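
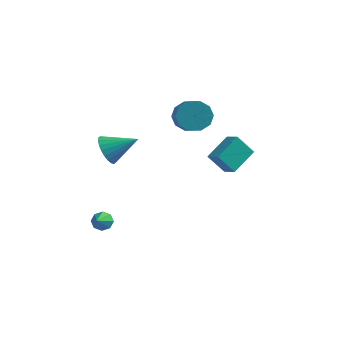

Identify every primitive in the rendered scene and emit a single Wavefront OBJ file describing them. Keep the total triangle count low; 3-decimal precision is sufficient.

v -1.337 -1.899 0.54
v -0.907 -1.93 -0.193
v -0.003 -1.381 1.3
v -1.024 -1.62 -0.199
v -1.188 -1.352 -0.094
v -1.375 -1.167 0.109
v -1.556 -1.094 0.376
v -1.704 -1.143 0.669
v -1.796 -1.307 0.942
v -1.818 -1.561 1.154
v -1.767 -1.867 1.273
v -1.65 -2.177 1.279
v -1.486 -2.445 1.174
v -1.299 -2.63 0.971
v -1.118 -2.703 0.703
v -0.97 -2.654 0.411
v -0.878 -2.49 0.138
v -0.856 -2.236 -0.074
v -1.295 -2.683 -3.86
v -0.772 -2.555 -3.819
v -1.105 -3.717 -3.08
v -1.002 -2.376 -3.526
v -1.404 -2.377 -3.429
v -1.742 -2.557 -3.584
v -1.819 -2.81 -3.901
v -1.589 -2.989 -4.195
v -1.187 -2.989 -4.292
v -0.849 -2.809 -4.137
v 0.623 3.49 0.149
v 1.418 3.931 0.11
v 2.092 2.79 0.952
v 1.297 2.35 0.991
v 1.144 4.108 0.568
v 1.818 2.967 1.41
v 0.671 4.048 0.866
v 1.345 2.907 1.708
v 0.18 3.776 0.89
v 0.853 2.635 1.733
v -0.142 3.395 0.631
v 0.531 2.254 1.474
v -0.172 3.05 0.188
v 0.502 1.909 1.03
v 0.102 2.873 -0.27
v 0.776 1.732 0.572
v 0.575 2.933 -0.568
v 1.249 1.792 0.274
v 1.067 3.205 -0.593
v 1.74 2.064 0.25
v 1.389 3.586 -0.334
v 2.062 2.445 0.509
v 2.376 1.271 -0.937
v 3.042 0.849 -0.525
v 2.834 2.641 -0.274
v 3.5 2.219 0.138
v 3.14 1.501 -1.938
v 3.806 1.079 -1.526
v 3.598 2.871 -1.275
v 4.264 2.449 -0.863
f 2 1 4
f 2 4 3
f 4 1 5
f 4 5 3
f 5 1 6
f 5 6 3
f 6 1 7
f 6 7 3
f 7 1 8
f 7 8 3
f 8 1 9
f 8 9 3
f 9 1 10
f 9 10 3
f 10 1 11
f 10 11 3
f 11 1 12
f 11 12 3
f 12 1 13
f 12 13 3
f 13 1 14
f 13 14 3
f 14 1 15
f 14 15 3
f 15 1 16
f 15 16 3
f 16 1 17
f 16 17 3
f 17 1 18
f 17 18 3
f 18 1 2
f 18 2 3
f 20 19 22
f 20 22 21
f 22 19 23
f 22 23 21
f 23 19 24
f 23 24 21
f 24 19 25
f 24 25 21
f 25 19 26
f 25 26 21
f 26 19 27
f 26 27 21
f 27 19 28
f 27 28 21
f 28 19 20
f 28 20 21
f 30 29 33
f 30 33 31
f 31 33 34
f 31 34 32
f 33 29 35
f 33 35 34
f 34 35 36
f 34 36 32
f 35 29 37
f 35 37 36
f 36 37 38
f 36 38 32
f 37 29 39
f 37 39 38
f 38 39 40
f 38 40 32
f 39 29 41
f 39 41 40
f 40 41 42
f 40 42 32
f 41 29 43
f 41 43 42
f 42 43 44
f 42 44 32
f 43 29 45
f 43 45 44
f 44 45 46
f 44 46 32
f 45 29 47
f 45 47 46
f 46 47 48
f 46 48 32
f 47 29 49
f 47 49 48
f 48 49 50
f 48 50 32
f 49 29 30
f 49 30 50
f 50 30 31
f 50 31 32
f 52 54 51
f 55 52 51
f 51 54 53
f 53 55 51
f 52 58 54
f 56 52 55
f 56 58 52
f 54 58 53
f 57 55 53
f 53 58 57
f 57 56 55
f 58 56 57



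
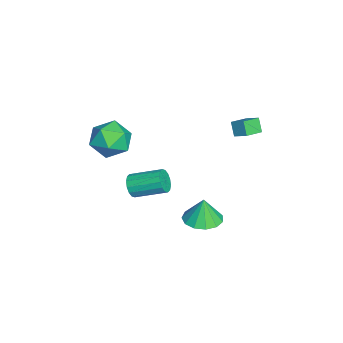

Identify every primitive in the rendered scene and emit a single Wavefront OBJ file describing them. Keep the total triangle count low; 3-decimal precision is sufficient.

v 0.006 -2.78 4.696
v 0.762 -3.489 4.116
v -1.462 -3.551 3.724
v -0.706 -4.26 3.144
v -0.906 -4.426 4.303
v 0.002 -3.95 4.904
v -0.702 -3.09 2.936
v 0.206 -2.614 3.537
v 0.325 -3.681 3.028
v 0.199 -4.506 3.873
v -0.899 -2.534 3.967
v -1.025 -3.359 4.812
v 1.795 1.139 -0.084
v 2.52 1.857 -0.079
v 1.745 1.181 1.304
v 2.017 2.135 -0.106
v 1.444 2.096 -0.126
v 0.983 1.753 -0.132
v 0.779 1.216 -0.124
v 0.898 0.654 -0.103
v 1.302 0.246 -0.076
v 1.863 0.122 -0.051
v 2.402 0.321 -0.038
v 2.749 0.779 -0.039
v 2.793 1.352 -0.054
v -2.246 -2.682 -1.252
v -1.829 -2.511 -1.814
v -1.637 -0.806 -1.149
v -2.054 -0.978 -0.588
v -2.176 -2.429 -1.923
v -1.984 -0.724 -1.258
v -2.542 -2.415 -1.852
v -2.35 -0.71 -1.187
v -2.828 -2.473 -1.621
v -2.636 -0.768 -0.956
v -2.959 -2.587 -1.291
v -2.767 -0.882 -0.626
v -2.898 -2.727 -0.95
v -2.706 -1.022 -0.286
v -2.663 -2.854 -0.691
v -2.471 -1.149 -0.026
v -2.316 -2.936 -0.582
v -2.124 -1.231 0.083
v -1.95 -2.95 -0.653
v -1.758 -1.245 0.012
v -1.664 -2.892 -0.884
v -1.472 -1.187 -0.219
v -1.533 -2.778 -1.214
v -1.341 -1.073 -0.549
v -1.594 -2.638 -1.554
v -1.402 -0.933 -0.89
v -3.847 2.241 2.786
v -3.402 2.878 3.219
v -4.637 2.993 2.491
v -4.192 3.63 2.924
v -3.388 2.43 2.036
v -2.943 3.067 2.469
v -4.178 3.182 1.741
v -3.733 3.819 2.174
f 1 12 6
f 1 6 2
f 1 2 8
f 1 8 11
f 1 11 12
f 2 6 10
f 6 12 5
f 12 11 3
f 11 8 7
f 8 2 9
f 4 10 5
f 4 5 3
f 4 3 7
f 4 7 9
f 4 9 10
f 5 10 6
f 3 5 12
f 7 3 11
f 9 7 8
f 10 9 2
f 14 13 16
f 14 16 15
f 16 13 17
f 16 17 15
f 17 13 18
f 17 18 15
f 18 13 19
f 18 19 15
f 19 13 20
f 19 20 15
f 20 13 21
f 20 21 15
f 21 13 22
f 21 22 15
f 22 13 23
f 22 23 15
f 23 13 24
f 23 24 15
f 24 13 25
f 24 25 15
f 25 13 14
f 25 14 15
f 27 26 30
f 27 30 28
f 28 30 31
f 28 31 29
f 30 26 32
f 30 32 31
f 31 32 33
f 31 33 29
f 32 26 34
f 32 34 33
f 33 34 35
f 33 35 29
f 34 26 36
f 34 36 35
f 35 36 37
f 35 37 29
f 36 26 38
f 36 38 37
f 37 38 39
f 37 39 29
f 38 26 40
f 38 40 39
f 39 40 41
f 39 41 29
f 40 26 42
f 40 42 41
f 41 42 43
f 41 43 29
f 42 26 44
f 42 44 43
f 43 44 45
f 43 45 29
f 44 26 46
f 44 46 45
f 45 46 47
f 45 47 29
f 46 26 48
f 46 48 47
f 47 48 49
f 47 49 29
f 48 26 50
f 48 50 49
f 49 50 51
f 49 51 29
f 50 26 27
f 50 27 51
f 51 27 28
f 51 28 29
f 53 55 52
f 56 53 52
f 52 55 54
f 54 56 52
f 53 59 55
f 57 53 56
f 57 59 53
f 55 59 54
f 58 56 54
f 54 59 58
f 58 57 56
f 59 57 58



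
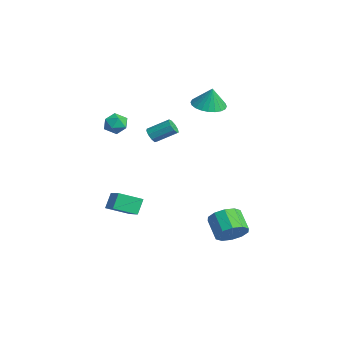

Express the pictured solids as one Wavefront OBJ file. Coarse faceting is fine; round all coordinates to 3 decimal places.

v -4.022 3.089 2.797
v -3.303 3.837 2.579
v -3.738 3.211 4.143
v -3.645 4.066 2.63
v -4.043 4.145 2.706
v -4.438 4.064 2.797
v -4.77 3.834 2.888
v -4.988 3.491 2.964
v -5.059 3.087 3.016
v -4.972 2.683 3.034
v -4.74 2.341 3.016
v -4.398 2.113 2.965
v -4 2.033 2.888
v -3.605 2.115 2.798
v -3.273 2.344 2.707
v -3.055 2.687 2.63
v -2.984 3.092 2.579
v -3.072 3.495 2.561
v -1.362 -3.215 3.534
v -0.694 -2.977 3.853
v -0.806 -4.283 3.167
v -0.138 -4.045 3.486
v -0.742 -4.232 3.941
v -1.085 -3.571 4.167
v -0.415 -3.689 2.853
v -0.758 -3.028 3.079
v -0.108 -3.27 3.432
v -0.31 -3.605 4.105
v -1.19 -3.655 2.915
v -1.392 -3.99 3.588
v 1.083 -2.201 3.128
v 1.584 -2.365 3.068
v 2.037 -1.244 3.793
v 1.537 -1.079 3.852
v 1.491 -2.149 2.792
v 1.944 -1.028 3.517
v 1.207 -1.957 2.673
v 1.66 -0.836 3.398
v 0.865 -1.879 2.767
v 1.319 -0.758 3.492
v 0.626 -1.952 3.029
v 1.079 -0.831 3.754
v 0.6 -2.141 3.337
v 1.054 -1.02 4.062
v 0.801 -2.358 3.547
v 1.254 -1.237 4.272
v 1.133 -2.501 3.561
v 1.587 -1.38 4.286
v 1.443 -2.504 3.372
v 1.896 -1.383 4.097
v -0.921 -2.48 -2.62
v -1.203 -3.81 -2.06
v 0.603 -2.517 -1.939
v 0.321 -3.847 -1.379
v -0.521 -2.953 -3.541
v -0.803 -4.283 -2.981
v 1.003 -2.99 -2.86
v 0.721 -4.32 -2.3
v 2.87 1.871 -4.342
v 3.447 1.667 -3.563
v 2.247 1.646 -2.68
v 1.67 1.849 -3.458
v 3.401 2.275 -3.611
v 2.201 2.254 -2.727
v 3.152 2.729 -3.938
v 1.952 2.708 -3.054
v 2.796 2.855 -4.419
v 1.596 2.834 -3.535
v 2.468 2.605 -4.87
v 1.268 2.583 -3.987
v 2.293 2.074 -5.12
v 1.093 2.053 -4.237
v 2.339 1.466 -5.073
v 1.139 1.445 -4.189
v 2.588 1.012 -4.746
v 1.388 0.991 -3.862
v 2.944 0.886 -4.265
v 1.744 0.865 -3.381
v 3.272 1.137 -3.813
v 2.072 1.115 -2.93
f 2 1 4
f 2 4 3
f 4 1 5
f 4 5 3
f 5 1 6
f 5 6 3
f 6 1 7
f 6 7 3
f 7 1 8
f 7 8 3
f 8 1 9
f 8 9 3
f 9 1 10
f 9 10 3
f 10 1 11
f 10 11 3
f 11 1 12
f 11 12 3
f 12 1 13
f 12 13 3
f 13 1 14
f 13 14 3
f 14 1 15
f 14 15 3
f 15 1 16
f 15 16 3
f 16 1 17
f 16 17 3
f 17 1 18
f 17 18 3
f 18 1 2
f 18 2 3
f 19 30 24
f 19 24 20
f 19 20 26
f 19 26 29
f 19 29 30
f 20 24 28
f 24 30 23
f 30 29 21
f 29 26 25
f 26 20 27
f 22 28 23
f 22 23 21
f 22 21 25
f 22 25 27
f 22 27 28
f 23 28 24
f 21 23 30
f 25 21 29
f 27 25 26
f 28 27 20
f 32 31 35
f 32 35 33
f 33 35 36
f 33 36 34
f 35 31 37
f 35 37 36
f 36 37 38
f 36 38 34
f 37 31 39
f 37 39 38
f 38 39 40
f 38 40 34
f 39 31 41
f 39 41 40
f 40 41 42
f 40 42 34
f 41 31 43
f 41 43 42
f 42 43 44
f 42 44 34
f 43 31 45
f 43 45 44
f 44 45 46
f 44 46 34
f 45 31 47
f 45 47 46
f 46 47 48
f 46 48 34
f 47 31 49
f 47 49 48
f 48 49 50
f 48 50 34
f 49 31 32
f 49 32 50
f 50 32 33
f 50 33 34
f 52 54 51
f 55 52 51
f 51 54 53
f 53 55 51
f 52 58 54
f 56 52 55
f 56 58 52
f 54 58 53
f 57 55 53
f 53 58 57
f 57 56 55
f 58 56 57
f 60 59 63
f 60 63 61
f 61 63 64
f 61 64 62
f 63 59 65
f 63 65 64
f 64 65 66
f 64 66 62
f 65 59 67
f 65 67 66
f 66 67 68
f 66 68 62
f 67 59 69
f 67 69 68
f 68 69 70
f 68 70 62
f 69 59 71
f 69 71 70
f 70 71 72
f 70 72 62
f 71 59 73
f 71 73 72
f 72 73 74
f 72 74 62
f 73 59 75
f 73 75 74
f 74 75 76
f 74 76 62
f 75 59 77
f 75 77 76
f 76 77 78
f 76 78 62
f 77 59 79
f 77 79 78
f 78 79 80
f 78 80 62
f 79 59 60
f 79 60 80
f 80 60 61
f 80 61 62



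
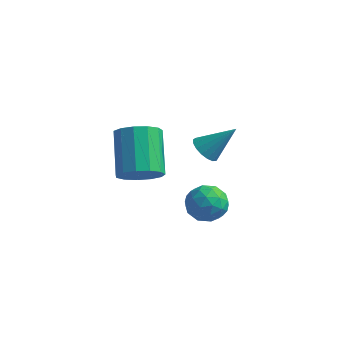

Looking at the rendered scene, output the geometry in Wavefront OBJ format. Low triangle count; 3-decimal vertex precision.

v -1.45 -0.142 0.292
v -0.592 -0.417 0.452
v -1.568 -1.143 -0.792
v -0.71 -1.418 -0.632
v -1.367 -1.587 -0.018
v -1.294 -0.969 0.652
v -0.866 -0.591 -0.992
v -0.793 0.027 -0.322
v -0.231 -0.695 -0.341
v -0.541 -1.31 0.26
v -1.619 -0.25 -0.6
v -1.929 -0.865 0.001
v -1.011 -0.192 0.467
v -1.149 -1.368 -0.807
v -1.535 -1.468 -0.446
v -1.031 -1.629 -0.352
v -1.423 -0.516 0.585
v -0.919 -0.678 0.679
v -1.374 -1.365 0.402
v -1.241 -0.882 -1.019
v -0.737 -1.044 -0.925
v -1.129 0.069 0.012
v -0.625 -0.092 0.106
v -0.786 -0.195 -0.742
v -0.294 -0.516 0.095
v -0.364 -1.105 -0.542
v -0.455 -0.619 -0.754
v -0.413 -0.255 -0.36
v -0.476 -0.878 0.449
v -0.546 -1.466 -0.189
v -0.932 -1.566 0.172
v -0.889 -1.202 0.566
v -0.264 -1.041 -0.018
v -1.614 -0.094 -0.151
v -1.684 -0.682 -0.789
v -1.271 -0.358 -0.906
v -1.228 0.006 -0.512
v -1.796 -0.455 0.202
v -1.866 -1.044 -0.435
v -1.747 -1.305 0.02
v -1.705 -0.941 0.414
v -1.896 -0.519 -0.322
v -2.125 -3.945 3.123
v -1.346 -3.457 3.159
v -2.216 -2.166 4.493
v -2.995 -2.655 4.457
v -1.629 -3.253 2.776
v -2.5 -1.962 4.11
v -2.069 -3.268 2.503
v -2.94 -1.977 3.837
v -2.528 -3.498 2.427
v -3.398 -2.208 3.761
v -2.858 -3.871 2.572
v -3.728 -2.58 3.906
v -2.955 -4.267 2.892
v -3.826 -2.976 4.226
v -2.789 -4.561 3.286
v -3.66 -3.27 4.619
v -2.412 -4.66 3.627
v -3.282 -3.369 4.961
v -1.943 -4.531 3.809
v -2.814 -3.241 5.142
v -1.533 -4.217 3.773
v -2.403 -2.926 5.106
v -1.31 -3.817 3.531
v -2.181 -2.526 4.864
v -2.175 1.04 1.42
v -1.773 0.481 1.379
v -1.165 1.68 2.6
v -1.644 0.687 1.156
v -1.636 0.975 0.994
v -1.752 1.277 0.929
v -1.964 1.525 0.977
v -2.225 1.662 1.126
v -2.475 1.657 1.342
v -2.655 1.51 1.576
v -2.726 1.256 1.775
v -2.671 0.952 1.892
v -2.501 0.668 1.901
v -2.258 0.47 1.799
v -1.995 0.402 1.611
f 1 38 17
f 38 12 41
f 17 41 6
f 38 41 17
f 1 17 13
f 17 6 18
f 13 18 2
f 17 18 13
f 1 13 22
f 13 2 23
f 22 23 8
f 13 23 22
f 1 22 34
f 22 8 37
f 34 37 11
f 22 37 34
f 1 34 38
f 34 11 42
f 38 42 12
f 34 42 38
f 2 18 29
f 18 6 32
f 29 32 10
f 18 32 29
f 6 41 19
f 41 12 40
f 19 40 5
f 41 40 19
f 12 42 39
f 42 11 35
f 39 35 3
f 42 35 39
f 11 37 36
f 37 8 24
f 36 24 7
f 37 24 36
f 8 23 28
f 23 2 25
f 28 25 9
f 23 25 28
f 4 30 16
f 30 10 31
f 16 31 5
f 30 31 16
f 4 16 14
f 16 5 15
f 14 15 3
f 16 15 14
f 4 14 21
f 14 3 20
f 21 20 7
f 14 20 21
f 4 21 26
f 21 7 27
f 26 27 9
f 21 27 26
f 4 26 30
f 26 9 33
f 30 33 10
f 26 33 30
f 5 31 19
f 31 10 32
f 19 32 6
f 31 32 19
f 3 15 39
f 15 5 40
f 39 40 12
f 15 40 39
f 7 20 36
f 20 3 35
f 36 35 11
f 20 35 36
f 9 27 28
f 27 7 24
f 28 24 8
f 27 24 28
f 10 33 29
f 33 9 25
f 29 25 2
f 33 25 29
f 44 43 47
f 44 47 45
f 45 47 48
f 45 48 46
f 47 43 49
f 47 49 48
f 48 49 50
f 48 50 46
f 49 43 51
f 49 51 50
f 50 51 52
f 50 52 46
f 51 43 53
f 51 53 52
f 52 53 54
f 52 54 46
f 53 43 55
f 53 55 54
f 54 55 56
f 54 56 46
f 55 43 57
f 55 57 56
f 56 57 58
f 56 58 46
f 57 43 59
f 57 59 58
f 58 59 60
f 58 60 46
f 59 43 61
f 59 61 60
f 60 61 62
f 60 62 46
f 61 43 63
f 61 63 62
f 62 63 64
f 62 64 46
f 63 43 65
f 63 65 64
f 64 65 66
f 64 66 46
f 65 43 44
f 65 44 66
f 66 44 45
f 66 45 46
f 68 67 70
f 68 70 69
f 70 67 71
f 70 71 69
f 71 67 72
f 71 72 69
f 72 67 73
f 72 73 69
f 73 67 74
f 73 74 69
f 74 67 75
f 74 75 69
f 75 67 76
f 75 76 69
f 76 67 77
f 76 77 69
f 77 67 78
f 77 78 69
f 78 67 79
f 78 79 69
f 79 67 80
f 79 80 69
f 80 67 81
f 80 81 69
f 81 67 68
f 81 68 69



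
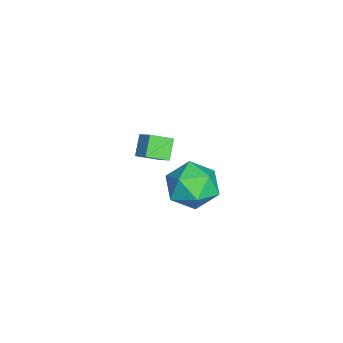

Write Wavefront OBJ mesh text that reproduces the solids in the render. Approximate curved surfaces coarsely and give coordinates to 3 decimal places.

v 2.321 2.157 -1.216
v 3.347 2.046 -0.606
v 2.853 0.694 -2.374
v 3.879 0.583 -1.764
v 2.839 0.288 -1.246
v 2.51 1.192 -0.531
v 3.69 1.548 -2.449
v 3.361 2.452 -1.734
v 4.193 1.67 -1.368
v 3.667 0.891 -0.625
v 2.533 1.849 -2.355
v 2.007 1.07 -1.612
v -1.813 -0.52 -4.578
v -1.467 -1.483 -4.1
v -2.597 -0.422 -3.812
v -2.25 -1.385 -3.334
v -1.17 0.005 -3.986
v -0.823 -0.958 -3.508
v -1.953 0.103 -3.22
v -1.607 -0.86 -2.742
f 1 12 6
f 1 6 2
f 1 2 8
f 1 8 11
f 1 11 12
f 2 6 10
f 6 12 5
f 12 11 3
f 11 8 7
f 8 2 9
f 4 10 5
f 4 5 3
f 4 3 7
f 4 7 9
f 4 9 10
f 5 10 6
f 3 5 12
f 7 3 11
f 9 7 8
f 10 9 2
f 14 16 13
f 17 14 13
f 13 16 15
f 15 17 13
f 14 20 16
f 18 14 17
f 18 20 14
f 16 20 15
f 19 17 15
f 15 20 19
f 19 18 17
f 20 18 19



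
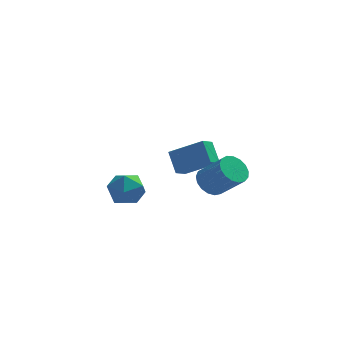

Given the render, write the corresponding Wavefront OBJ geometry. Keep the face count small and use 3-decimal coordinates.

v -0.177 1.177 -1.147
v -0.479 1.959 -0.316
v 0.236 1.771 -1.555
v -0.066 2.552 -0.725
v 1.266 0.788 -0.255
v 0.964 1.569 0.575
v 1.679 1.381 -0.664
v 1.377 2.163 0.167
v -2.656 -1.138 0.109
v -2.14 -0.945 -0.609
v -2.32 -2.555 -0.031
v -1.804 -2.362 -0.749
v -1.549 -2.095 0.077
v -1.757 -1.219 0.163
v -2.703 -2.281 -0.803
v -2.911 -1.405 -0.717
v -2.169 -1.651 -1.172
v -1.456 -1.536 -0.628
v -3.004 -1.964 -0.012
v -2.291 -1.849 0.532
v 1.115 -3.025 0.85
v 1.583 -2.487 0.75
v 2.493 -3.077 1.829
v 2.025 -3.615 1.93
v 1.371 -2.368 0.994
v 2.281 -2.957 2.073
v 1.1 -2.399 1.205
v 2.01 -2.989 2.284
v 0.833 -2.573 1.335
v 1.743 -3.163 2.414
v 0.63 -2.851 1.354
v 1.541 -3.441 2.433
v 0.539 -3.169 1.257
v 1.449 -3.759 2.337
v 0.579 -3.454 1.068
v 1.489 -4.044 2.147
v 0.742 -3.641 0.828
v 1.652 -4.231 1.907
v 0.991 -3.686 0.594
v 1.901 -4.276 1.673
v 1.268 -3.58 0.418
v 2.178 -4.17 1.497
v 1.51 -3.347 0.342
v 2.42 -3.937 1.421
v 1.661 -3.04 0.382
v 2.571 -3.63 1.461
v 1.688 -2.73 0.529
v 2.598 -3.32 1.608
f 2 4 1
f 5 2 1
f 1 4 3
f 3 5 1
f 2 8 4
f 6 2 5
f 6 8 2
f 4 8 3
f 7 5 3
f 3 8 7
f 7 6 5
f 8 6 7
f 9 20 14
f 9 14 10
f 9 10 16
f 9 16 19
f 9 19 20
f 10 14 18
f 14 20 13
f 20 19 11
f 19 16 15
f 16 10 17
f 12 18 13
f 12 13 11
f 12 11 15
f 12 15 17
f 12 17 18
f 13 18 14
f 11 13 20
f 15 11 19
f 17 15 16
f 18 17 10
f 22 21 25
f 22 25 23
f 23 25 26
f 23 26 24
f 25 21 27
f 25 27 26
f 26 27 28
f 26 28 24
f 27 21 29
f 27 29 28
f 28 29 30
f 28 30 24
f 29 21 31
f 29 31 30
f 30 31 32
f 30 32 24
f 31 21 33
f 31 33 32
f 32 33 34
f 32 34 24
f 33 21 35
f 33 35 34
f 34 35 36
f 34 36 24
f 35 21 37
f 35 37 36
f 36 37 38
f 36 38 24
f 37 21 39
f 37 39 38
f 38 39 40
f 38 40 24
f 39 21 41
f 39 41 40
f 40 41 42
f 40 42 24
f 41 21 43
f 41 43 42
f 42 43 44
f 42 44 24
f 43 21 45
f 43 45 44
f 44 45 46
f 44 46 24
f 45 21 47
f 45 47 46
f 46 47 48
f 46 48 24
f 47 21 22
f 47 22 48
f 48 22 23
f 48 23 24



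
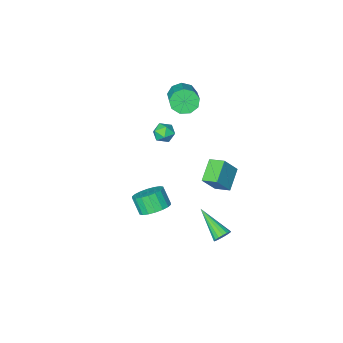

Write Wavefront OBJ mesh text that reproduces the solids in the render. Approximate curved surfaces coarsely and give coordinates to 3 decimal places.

v -2.263 -4.431 3.031
v -1.885 -4.954 3.615
v -1.139 -3.431 4.493
v -1.517 -2.909 3.909
v -1.519 -4.866 3.153
v -0.774 -3.343 4.032
v -1.502 -4.575 2.634
v -0.756 -3.052 3.513
v -1.841 -4.217 2.301
v -1.095 -2.694 3.18
v -2.377 -3.959 2.309
v -1.631 -2.436 3.188
v -2.86 -3.922 2.655
v -2.114 -2.399 3.533
v -3.063 -4.124 3.176
v -2.318 -2.601 4.055
v -2.893 -4.469 3.63
v -2.147 -2.946 4.509
v -2.427 -4.797 3.803
v -1.681 -3.274 4.682
v -0 -1.34 2.935
v 0.376 -1.373 2.34
v 0.424 -2.347 3.26
v 0.8 -2.38 2.665
v 0.964 -1.905 3.159
v 0.702 -1.283 2.958
v 0.098 -2.437 2.642
v -0.164 -1.815 2.441
v 0.436 -2.051 2.159
v 0.971 -1.723 2.478
v -0.171 -1.997 3.122
v 0.364 -1.669 3.441
v -2.294 -0.779 -2.68
v -3.3 -1.637 -1.891
v -2.776 0.076 -2.365
v -3.782 -0.783 -1.577
v -1.378 -0.717 -1.443
v -2.384 -1.576 -0.655
v -1.86 0.137 -1.129
v -2.866 -0.721 -0.34
v 0.119 4 -1.809
v 0.354 3.769 -2.261
v 0.421 2.2 -0.731
v 0.56 3.881 -2.132
v 0.665 4.02 -1.929
v 0.645 4.155 -1.698
v 0.505 4.254 -1.492
v 0.276 4.295 -1.359
v 0.01 4.269 -1.329
v -0.23 4.181 -1.409
v -0.39 4.051 -1.58
v -0.434 3.91 -1.804
v -0.351 3.79 -2.029
v -0.161 3.717 -2.203
v 0.094 3.71 -2.287
v 3.846 3.244 1.859
v 4.712 3.478 1.942
v 4.799 2.83 2.864
v 3.934 2.596 2.781
v 4.523 3.758 2.157
v 4.61 3.11 3.078
v 4.2 3.936 2.313
v 4.287 3.289 3.234
v 3.807 3.978 2.379
v 3.894 3.33 3.3
v 3.422 3.874 2.342
v 3.509 3.226 3.264
v 3.121 3.645 2.21
v 3.208 2.997 3.131
v 2.964 3.337 2.008
v 3.051 2.689 2.929
v 2.981 3.01 1.776
v 3.068 2.362 2.698
v 3.17 2.73 1.562
v 3.257 2.082 2.483
v 3.493 2.551 1.406
v 3.58 1.904 2.327
v 3.886 2.51 1.34
v 3.973 1.862 2.261
v 4.271 2.614 1.376
v 4.358 1.966 2.298
v 4.572 2.843 1.509
v 4.659 2.195 2.43
v 4.729 3.151 1.711
v 4.816 2.503 2.632
f 2 1 5
f 2 5 3
f 3 5 6
f 3 6 4
f 5 1 7
f 5 7 6
f 6 7 8
f 6 8 4
f 7 1 9
f 7 9 8
f 8 9 10
f 8 10 4
f 9 1 11
f 9 11 10
f 10 11 12
f 10 12 4
f 11 1 13
f 11 13 12
f 12 13 14
f 12 14 4
f 13 1 15
f 13 15 14
f 14 15 16
f 14 16 4
f 15 1 17
f 15 17 16
f 16 17 18
f 16 18 4
f 17 1 19
f 17 19 18
f 18 19 20
f 18 20 4
f 19 1 2
f 19 2 20
f 20 2 3
f 20 3 4
f 21 32 26
f 21 26 22
f 21 22 28
f 21 28 31
f 21 31 32
f 22 26 30
f 26 32 25
f 32 31 23
f 31 28 27
f 28 22 29
f 24 30 25
f 24 25 23
f 24 23 27
f 24 27 29
f 24 29 30
f 25 30 26
f 23 25 32
f 27 23 31
f 29 27 28
f 30 29 22
f 34 36 33
f 37 34 33
f 33 36 35
f 35 37 33
f 34 40 36
f 38 34 37
f 38 40 34
f 36 40 35
f 39 37 35
f 35 40 39
f 39 38 37
f 40 38 39
f 42 41 44
f 42 44 43
f 44 41 45
f 44 45 43
f 45 41 46
f 45 46 43
f 46 41 47
f 46 47 43
f 47 41 48
f 47 48 43
f 48 41 49
f 48 49 43
f 49 41 50
f 49 50 43
f 50 41 51
f 50 51 43
f 51 41 52
f 51 52 43
f 52 41 53
f 52 53 43
f 53 41 54
f 53 54 43
f 54 41 55
f 54 55 43
f 55 41 42
f 55 42 43
f 57 56 60
f 57 60 58
f 58 60 61
f 58 61 59
f 60 56 62
f 60 62 61
f 61 62 63
f 61 63 59
f 62 56 64
f 62 64 63
f 63 64 65
f 63 65 59
f 64 56 66
f 64 66 65
f 65 66 67
f 65 67 59
f 66 56 68
f 66 68 67
f 67 68 69
f 67 69 59
f 68 56 70
f 68 70 69
f 69 70 71
f 69 71 59
f 70 56 72
f 70 72 71
f 71 72 73
f 71 73 59
f 72 56 74
f 72 74 73
f 73 74 75
f 73 75 59
f 74 56 76
f 74 76 75
f 75 76 77
f 75 77 59
f 76 56 78
f 76 78 77
f 77 78 79
f 77 79 59
f 78 56 80
f 78 80 79
f 79 80 81
f 79 81 59
f 80 56 82
f 80 82 81
f 81 82 83
f 81 83 59
f 82 56 84
f 82 84 83
f 83 84 85
f 83 85 59
f 84 56 57
f 84 57 85
f 85 57 58
f 85 58 59



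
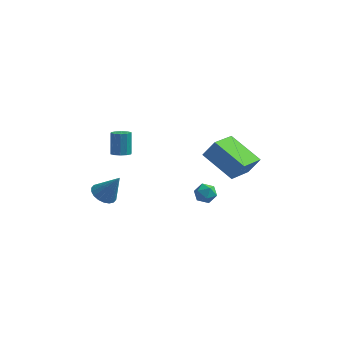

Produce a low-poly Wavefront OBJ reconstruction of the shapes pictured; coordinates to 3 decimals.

v -3.752 3.672 2.53
v -3.181 3.62 2.62
v -3.317 4.255 3.86
v -3.888 4.308 3.77
v -3.239 3.932 2.453
v -3.375 4.567 3.693
v -3.493 4.145 2.316
v -3.629 4.78 3.556
v -3.845 4.178 2.261
v -3.981 4.813 3.501
v -4.162 4.017 2.308
v -4.298 4.653 3.548
v -4.323 3.725 2.44
v -4.459 4.36 3.68
v -4.265 3.413 2.607
v -4.401 4.048 3.847
v -4.011 3.2 2.744
v -4.147 3.835 3.984
v -3.659 3.167 2.799
v -3.795 3.802 4.039
v -3.342 3.327 2.752
v -3.478 3.963 3.992
v 3.236 3.451 2.349
v 2.66 1.706 3.057
v 1.485 4.406 3.278
v 0.909 2.66 3.986
v 3.851 3.64 3.314
v 3.275 1.894 4.022
v 2.1 4.594 4.243
v 1.524 2.849 4.951
v -4.432 2.403 0.06
v -3.843 2.771 -0.315
v -3.548 2.457 1.5
v -4.043 3.038 -0.203
v -4.32 3.179 -0.038
v -4.619 3.166 0.146
v -4.881 3.002 0.314
v -5.054 2.719 0.431
v -5.104 2.374 0.475
v -5.021 2.034 0.436
v -4.822 1.768 0.324
v -4.545 1.627 0.159
v -4.246 1.64 -0.025
v -3.984 1.804 -0.193
v -3.81 2.087 -0.31
v -3.76 2.432 -0.354
v 0.478 2.622 0.957
v 0.873 2.833 1.474
v 1.367 2.207 0.446
v 1.762 2.418 0.963
v 1.316 1.908 1.059
v 0.767 2.165 1.374
v 1.473 2.875 0.546
v 0.924 3.132 0.861
v 1.488 2.989 1.219
v 1.391 2.391 1.537
v 0.849 2.649 0.383
v 0.752 2.051 0.701
f 2 1 5
f 2 5 3
f 3 5 6
f 3 6 4
f 5 1 7
f 5 7 6
f 6 7 8
f 6 8 4
f 7 1 9
f 7 9 8
f 8 9 10
f 8 10 4
f 9 1 11
f 9 11 10
f 10 11 12
f 10 12 4
f 11 1 13
f 11 13 12
f 12 13 14
f 12 14 4
f 13 1 15
f 13 15 14
f 14 15 16
f 14 16 4
f 15 1 17
f 15 17 16
f 16 17 18
f 16 18 4
f 17 1 19
f 17 19 18
f 18 19 20
f 18 20 4
f 19 1 21
f 19 21 20
f 20 21 22
f 20 22 4
f 21 1 2
f 21 2 22
f 22 2 3
f 22 3 4
f 24 26 23
f 27 24 23
f 23 26 25
f 25 27 23
f 24 30 26
f 28 24 27
f 28 30 24
f 26 30 25
f 29 27 25
f 25 30 29
f 29 28 27
f 30 28 29
f 32 31 34
f 32 34 33
f 34 31 35
f 34 35 33
f 35 31 36
f 35 36 33
f 36 31 37
f 36 37 33
f 37 31 38
f 37 38 33
f 38 31 39
f 38 39 33
f 39 31 40
f 39 40 33
f 40 31 41
f 40 41 33
f 41 31 42
f 41 42 33
f 42 31 43
f 42 43 33
f 43 31 44
f 43 44 33
f 44 31 45
f 44 45 33
f 45 31 46
f 45 46 33
f 46 31 32
f 46 32 33
f 47 58 52
f 47 52 48
f 47 48 54
f 47 54 57
f 47 57 58
f 48 52 56
f 52 58 51
f 58 57 49
f 57 54 53
f 54 48 55
f 50 56 51
f 50 51 49
f 50 49 53
f 50 53 55
f 50 55 56
f 51 56 52
f 49 51 58
f 53 49 57
f 55 53 54
f 56 55 48



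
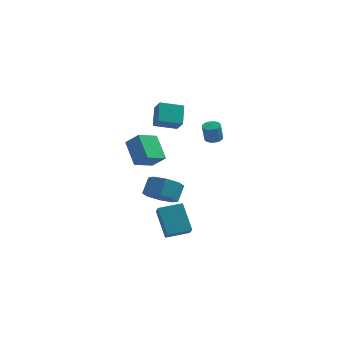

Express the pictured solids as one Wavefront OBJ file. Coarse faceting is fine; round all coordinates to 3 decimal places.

v 2.542 1.181 1.574
v 2.983 0.873 1.529
v 2.9 0.591 2.641
v 2.458 0.899 2.686
v 3.078 1.126 1.6
v 2.995 0.843 2.712
v 3.03 1.393 1.665
v 2.947 1.111 2.776
v 2.851 1.604 1.705
v 2.768 1.322 2.816
v 2.589 1.702 1.71
v 2.506 1.419 2.822
v 2.314 1.66 1.679
v 2.231 1.377 2.79
v 2.1 1.489 1.619
v 2.017 1.207 2.731
v 2.005 1.237 1.548
v 1.922 0.954 2.66
v 2.053 0.969 1.484
v 1.97 0.687 2.595
v 2.232 0.758 1.444
v 2.149 0.476 2.555
v 2.494 0.661 1.438
v 2.411 0.378 2.55
v 2.769 0.703 1.47
v 2.686 0.42 2.581
v -1.584 3.071 1.42
v -1.775 4.076 2.491
v -0.284 3.704 1.058
v -0.475 4.708 2.129
v -1.065 2.412 2.131
v -1.256 3.416 3.202
v 0.235 3.044 1.769
v 0.044 4.049 2.84
v 1.017 -3.728 -4.282
v 1.351 -4.485 -3.651
v 0.231 -2.797 -2.747
v 0.564 -3.554 -2.117
v 2.236 -3.026 -4.083
v 2.569 -3.783 -3.453
v 1.449 -2.095 -2.549
v 1.783 -2.852 -1.918
v 0.332 -2.289 -1.877
v 1.212 -2.786 -1.63
v 1.368 -2.048 -0.697
v 0.488 -1.551 -0.943
v 1.335 -2.179 -2.131
v 1.49 -1.441 -1.198
v 0.87 -1.637 -2.482
v 1.026 -0.899 -1.549
v 0.09 -1.477 -2.479
v 0.246 -0.738 -1.546
v -0.548 -1.792 -2.123
v -0.392 -1.054 -1.19
v -0.67 -2.399 -1.622
v -0.515 -1.661 -0.689
v -0.206 -2.941 -1.271
v -0.05 -2.203 -0.338
v 0.574 -3.102 -1.274
v 0.73 -2.363 -0.341
v -0.492 -4.544 1.52
v -1.28 -3.545 2.736
v 0.227 -3.458 1.094
v -0.561 -2.459 2.31
v 0.341 -4.801 2.27
v -0.447 -3.802 3.486
v 1.06 -3.715 1.844
v 0.272 -2.716 3.06
f 2 1 5
f 2 5 3
f 3 5 6
f 3 6 4
f 5 1 7
f 5 7 6
f 6 7 8
f 6 8 4
f 7 1 9
f 7 9 8
f 8 9 10
f 8 10 4
f 9 1 11
f 9 11 10
f 10 11 12
f 10 12 4
f 11 1 13
f 11 13 12
f 12 13 14
f 12 14 4
f 13 1 15
f 13 15 14
f 14 15 16
f 14 16 4
f 15 1 17
f 15 17 16
f 16 17 18
f 16 18 4
f 17 1 19
f 17 19 18
f 18 19 20
f 18 20 4
f 19 1 21
f 19 21 20
f 20 21 22
f 20 22 4
f 21 1 23
f 21 23 22
f 22 23 24
f 22 24 4
f 23 1 25
f 23 25 24
f 24 25 26
f 24 26 4
f 25 1 2
f 25 2 26
f 26 2 3
f 26 3 4
f 28 30 27
f 31 28 27
f 27 30 29
f 29 31 27
f 28 34 30
f 32 28 31
f 32 34 28
f 30 34 29
f 33 31 29
f 29 34 33
f 33 32 31
f 34 32 33
f 36 38 35
f 39 36 35
f 35 38 37
f 37 39 35
f 36 42 38
f 40 36 39
f 40 42 36
f 38 42 37
f 41 39 37
f 37 42 41
f 41 40 39
f 42 40 41
f 44 43 47
f 44 47 45
f 45 47 48
f 45 48 46
f 47 43 49
f 47 49 48
f 48 49 50
f 48 50 46
f 49 43 51
f 49 51 50
f 50 51 52
f 50 52 46
f 51 43 53
f 51 53 52
f 52 53 54
f 52 54 46
f 53 43 55
f 53 55 54
f 54 55 56
f 54 56 46
f 55 43 57
f 55 57 56
f 56 57 58
f 56 58 46
f 57 43 59
f 57 59 58
f 58 59 60
f 58 60 46
f 59 43 44
f 59 44 60
f 60 44 45
f 60 45 46
f 62 64 61
f 65 62 61
f 61 64 63
f 63 65 61
f 62 68 64
f 66 62 65
f 66 68 62
f 64 68 63
f 67 65 63
f 63 68 67
f 67 66 65
f 68 66 67



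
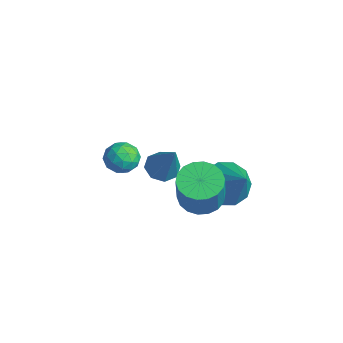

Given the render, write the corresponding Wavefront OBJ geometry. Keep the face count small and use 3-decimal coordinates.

v 0.534 -3.121 4.14
v 0.947 -3.719 3.891
v -0.207 -3.221 3.149
v 0.206 -3.819 2.9
v -0.229 -3.888 3.529
v 0.23 -3.826 4.142
v 0.51 -3.114 2.898
v 0.969 -3.052 3.511
v 0.932 -3.714 3.124
v 0.476 -4.192 3.514
v 0.264 -2.748 3.526
v -0.192 -3.226 3.916
v 0.806 -3.411 4.103
v -0.066 -3.529 2.937
v -0.321 -3.569 3.307
v -0.079 -3.92 3.161
v 0.384 -3.474 4.25
v 0.627 -3.825 4.104
v -0.064 -3.925 3.891
v 0.113 -3.115 2.936
v 0.356 -3.466 2.79
v 0.819 -3.02 3.879
v 1.061 -3.371 3.733
v 0.804 -3.015 3.149
v 1.04 -3.76 3.505
v 0.604 -3.818 2.923
v 0.783 -3.404 2.922
v 1.052 -3.368 3.282
v 0.771 -4.041 3.735
v 0.335 -4.099 3.152
v 0.08 -4.14 3.522
v 0.35 -4.104 3.882
v 0.763 -4.038 3.283
v 0.405 -2.841 3.888
v -0.031 -2.899 3.305
v 0.39 -2.836 3.158
v 0.66 -2.8 3.518
v 0.136 -3.122 4.117
v -0.3 -3.18 3.535
v -0.312 -3.572 3.758
v -0.043 -3.536 4.118
v -0.023 -2.902 3.757
v 1.582 -0.652 0.924
v 2.44 -0.793 0.542
v 3.116 -1.209 2.213
v 2.258 -1.068 2.596
v 2.448 -0.382 0.641
v 3.124 -0.798 2.313
v 2.284 -0.025 0.796
v 2.96 -0.44 2.468
v 1.981 0.208 0.977
v 2.657 -0.207 2.648
v 1.599 0.271 1.147
v 2.275 -0.144 2.818
v 1.214 0.151 1.273
v 1.89 -0.264 2.944
v 0.901 -0.128 1.33
v 1.577 -0.544 3.001
v 0.724 -0.511 1.307
v 1.4 -0.927 2.978
v 0.716 -0.922 1.207
v 1.392 -1.338 2.879
v 0.88 -1.28 1.052
v 1.556 -1.695 2.724
v 1.183 -1.513 0.872
v 1.859 -1.928 2.543
v 1.565 -1.576 0.702
v 2.241 -1.991 2.373
v 1.95 -1.456 0.576
v 2.626 -1.871 2.247
v 2.263 -1.176 0.519
v 2.939 -1.592 2.19
v -2.648 -0.156 -0.837
v -2.065 0.212 -1.202
v -1.532 -0.124 0.977
v -2.46 0.591 -0.965
v -2.966 0.532 -0.653
v -3.285 0.071 -0.449
v -3.231 -0.523 -0.472
v -2.835 -0.902 -0.709
v -2.33 -0.844 -1.021
v -2.01 -0.382 -1.225
v 0.004 1.402 -0.489
v 0.771 1.379 -1.263
v 1.496 1.438 0.989
v 0.626 2.024 -1.132
v 0.243 2.431 -0.755
v -0.231 2.445 -0.277
v -0.615 2.06 0.121
v -0.763 1.424 0.286
v -0.618 0.779 0.155
v -0.235 0.372 -0.222
v 0.239 0.359 -0.7
v 0.623 0.743 -1.098
f 1 38 17
f 38 12 41
f 17 41 6
f 38 41 17
f 1 17 13
f 17 6 18
f 13 18 2
f 17 18 13
f 1 13 22
f 13 2 23
f 22 23 8
f 13 23 22
f 1 22 34
f 22 8 37
f 34 37 11
f 22 37 34
f 1 34 38
f 34 11 42
f 38 42 12
f 34 42 38
f 2 18 29
f 18 6 32
f 29 32 10
f 18 32 29
f 6 41 19
f 41 12 40
f 19 40 5
f 41 40 19
f 12 42 39
f 42 11 35
f 39 35 3
f 42 35 39
f 11 37 36
f 37 8 24
f 36 24 7
f 37 24 36
f 8 23 28
f 23 2 25
f 28 25 9
f 23 25 28
f 4 30 16
f 30 10 31
f 16 31 5
f 30 31 16
f 4 16 14
f 16 5 15
f 14 15 3
f 16 15 14
f 4 14 21
f 14 3 20
f 21 20 7
f 14 20 21
f 4 21 26
f 21 7 27
f 26 27 9
f 21 27 26
f 4 26 30
f 26 9 33
f 30 33 10
f 26 33 30
f 5 31 19
f 31 10 32
f 19 32 6
f 31 32 19
f 3 15 39
f 15 5 40
f 39 40 12
f 15 40 39
f 7 20 36
f 20 3 35
f 36 35 11
f 20 35 36
f 9 27 28
f 27 7 24
f 28 24 8
f 27 24 28
f 10 33 29
f 33 9 25
f 29 25 2
f 33 25 29
f 44 43 47
f 44 47 45
f 45 47 48
f 45 48 46
f 47 43 49
f 47 49 48
f 48 49 50
f 48 50 46
f 49 43 51
f 49 51 50
f 50 51 52
f 50 52 46
f 51 43 53
f 51 53 52
f 52 53 54
f 52 54 46
f 53 43 55
f 53 55 54
f 54 55 56
f 54 56 46
f 55 43 57
f 55 57 56
f 56 57 58
f 56 58 46
f 57 43 59
f 57 59 58
f 58 59 60
f 58 60 46
f 59 43 61
f 59 61 60
f 60 61 62
f 60 62 46
f 61 43 63
f 61 63 62
f 62 63 64
f 62 64 46
f 63 43 65
f 63 65 64
f 64 65 66
f 64 66 46
f 65 43 67
f 65 67 66
f 66 67 68
f 66 68 46
f 67 43 69
f 67 69 68
f 68 69 70
f 68 70 46
f 69 43 71
f 69 71 70
f 70 71 72
f 70 72 46
f 71 43 44
f 71 44 72
f 72 44 45
f 72 45 46
f 74 73 76
f 74 76 75
f 76 73 77
f 76 77 75
f 77 73 78
f 77 78 75
f 78 73 79
f 78 79 75
f 79 73 80
f 79 80 75
f 80 73 81
f 80 81 75
f 81 73 82
f 81 82 75
f 82 73 74
f 82 74 75
f 84 83 86
f 84 86 85
f 86 83 87
f 86 87 85
f 87 83 88
f 87 88 85
f 88 83 89
f 88 89 85
f 89 83 90
f 89 90 85
f 90 83 91
f 90 91 85
f 91 83 92
f 91 92 85
f 92 83 93
f 92 93 85
f 93 83 94
f 93 94 85
f 94 83 84
f 94 84 85



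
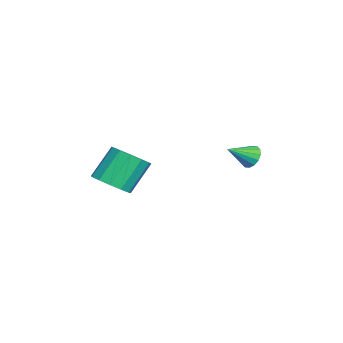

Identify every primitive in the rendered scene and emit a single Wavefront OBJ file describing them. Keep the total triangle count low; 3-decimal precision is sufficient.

v -3.964 2.935 1.579
v -3.378 3.102 1.351
v -3.396 1.905 2.281
v -3.414 3.277 1.637
v -3.597 3.36 1.907
v -3.878 3.33 2.089
v -4.182 3.193 2.134
v -4.428 2.988 2.031
v -4.549 2.768 1.807
v -4.513 2.594 1.521
v -4.331 2.51 1.252
v -4.049 2.541 1.069
v -3.745 2.677 1.024
v -3.5 2.883 1.127
v -1.809 -3.046 0.707
v -0.919 -2.989 1.138
v -1.682 -2.157 2.604
v -2.571 -2.214 2.173
v -0.98 -2.521 0.84
v -1.743 -1.689 2.306
v -1.304 -2.219 0.501
v -2.067 -1.388 1.967
v -1.788 -2.18 0.227
v -2.551 -1.349 1.693
v -2.279 -2.416 0.105
v -3.042 -1.585 1.571
v -2.62 -2.852 0.175
v -3.383 -2.02 1.64
v -2.704 -3.349 0.413
v -3.467 -2.517 1.879
v -2.503 -3.75 0.745
v -3.266 -2.918 2.211
v -2.082 -3.927 1.065
v -2.845 -3.096 2.531
v -1.574 -3.825 1.271
v -2.337 -2.993 2.737
v -1.14 -3.475 1.298
v -1.903 -2.643 2.764
f 2 1 4
f 2 4 3
f 4 1 5
f 4 5 3
f 5 1 6
f 5 6 3
f 6 1 7
f 6 7 3
f 7 1 8
f 7 8 3
f 8 1 9
f 8 9 3
f 9 1 10
f 9 10 3
f 10 1 11
f 10 11 3
f 11 1 12
f 11 12 3
f 12 1 13
f 12 13 3
f 13 1 14
f 13 14 3
f 14 1 2
f 14 2 3
f 16 15 19
f 16 19 17
f 17 19 20
f 17 20 18
f 19 15 21
f 19 21 20
f 20 21 22
f 20 22 18
f 21 15 23
f 21 23 22
f 22 23 24
f 22 24 18
f 23 15 25
f 23 25 24
f 24 25 26
f 24 26 18
f 25 15 27
f 25 27 26
f 26 27 28
f 26 28 18
f 27 15 29
f 27 29 28
f 28 29 30
f 28 30 18
f 29 15 31
f 29 31 30
f 30 31 32
f 30 32 18
f 31 15 33
f 31 33 32
f 32 33 34
f 32 34 18
f 33 15 35
f 33 35 34
f 34 35 36
f 34 36 18
f 35 15 37
f 35 37 36
f 36 37 38
f 36 38 18
f 37 15 16
f 37 16 38
f 38 16 17
f 38 17 18



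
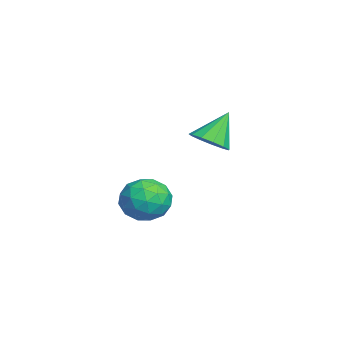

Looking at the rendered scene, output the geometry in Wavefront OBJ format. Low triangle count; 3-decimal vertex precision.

v 2 0.708 -0.823
v 2.977 1.394 -0.714
v 3.123 -0.854 -1.066
v 4.1 -0.168 -0.957
v 3.396 -0.363 -0.007
v 2.701 0.603 0.143
v 3.399 -0.063 -1.923
v 2.704 0.903 -1.773
v 3.841 0.918 -1.394
v 3.839 0.732 -0.21
v 2.261 -0.192 -1.57
v 2.259 -0.378 -0.386
v 2.39 1.188 -0.747
v 3.71 -0.648 -1.033
v 3.296 -0.763 -0.474
v 3.871 -0.359 -0.41
v 2.228 0.723 -0.243
v 2.802 1.126 -0.179
v 3.048 0.094 0.236
v 3.298 -0.586 -1.601
v 3.872 -0.183 -1.537
v 2.229 0.899 -1.37
v 2.804 1.303 -1.306
v 3.052 0.446 -2.016
v 3.472 1.311 -1.083
v 4.133 0.393 -1.226
v 3.72 0.455 -1.793
v 3.312 1.022 -1.705
v 3.471 1.202 -0.387
v 4.131 0.284 -0.529
v 3.717 0.17 0.029
v 3.309 0.737 0.117
v 3.979 0.922 -0.786
v 1.969 0.256 -1.251
v 2.629 -0.662 -1.393
v 2.791 -0.197 -1.897
v 2.383 0.37 -1.809
v 1.967 0.147 -0.554
v 2.628 -0.771 -0.697
v 2.788 -0.482 -0.075
v 2.38 0.085 0.013
v 2.121 -0.382 -0.994
v -2.105 3.279 0.369
v -1.155 3.382 0.729
v -2.795 4.201 1.931
v -1.259 3.848 0.408
v -1.63 4.133 0.075
v -2.153 4.147 -0.164
v -2.66 3.886 -0.234
v -2.99 3.432 -0.113
v -3.04 2.929 0.162
v -2.792 2.538 0.503
v -2.327 2.382 0.801
v -1.79 2.511 0.962
v -1.354 2.884 0.935
f 1 38 17
f 38 12 41
f 17 41 6
f 38 41 17
f 1 17 13
f 17 6 18
f 13 18 2
f 17 18 13
f 1 13 22
f 13 2 23
f 22 23 8
f 13 23 22
f 1 22 34
f 22 8 37
f 34 37 11
f 22 37 34
f 1 34 38
f 34 11 42
f 38 42 12
f 34 42 38
f 2 18 29
f 18 6 32
f 29 32 10
f 18 32 29
f 6 41 19
f 41 12 40
f 19 40 5
f 41 40 19
f 12 42 39
f 42 11 35
f 39 35 3
f 42 35 39
f 11 37 36
f 37 8 24
f 36 24 7
f 37 24 36
f 8 23 28
f 23 2 25
f 28 25 9
f 23 25 28
f 4 30 16
f 30 10 31
f 16 31 5
f 30 31 16
f 4 16 14
f 16 5 15
f 14 15 3
f 16 15 14
f 4 14 21
f 14 3 20
f 21 20 7
f 14 20 21
f 4 21 26
f 21 7 27
f 26 27 9
f 21 27 26
f 4 26 30
f 26 9 33
f 30 33 10
f 26 33 30
f 5 31 19
f 31 10 32
f 19 32 6
f 31 32 19
f 3 15 39
f 15 5 40
f 39 40 12
f 15 40 39
f 7 20 36
f 20 3 35
f 36 35 11
f 20 35 36
f 9 27 28
f 27 7 24
f 28 24 8
f 27 24 28
f 10 33 29
f 33 9 25
f 29 25 2
f 33 25 29
f 44 43 46
f 44 46 45
f 46 43 47
f 46 47 45
f 47 43 48
f 47 48 45
f 48 43 49
f 48 49 45
f 49 43 50
f 49 50 45
f 50 43 51
f 50 51 45
f 51 43 52
f 51 52 45
f 52 43 53
f 52 53 45
f 53 43 54
f 53 54 45
f 54 43 55
f 54 55 45
f 55 43 44
f 55 44 45



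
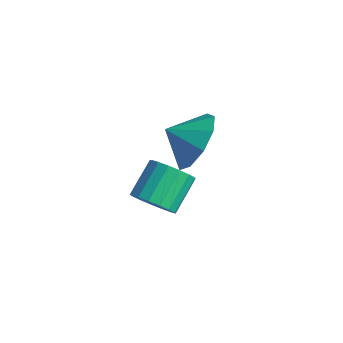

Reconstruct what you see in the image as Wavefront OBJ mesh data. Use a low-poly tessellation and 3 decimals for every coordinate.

v -1.079 0.236 3.03
v -0.445 0.367 3.882
v -1.641 -0.436 3.55
v -0.998 0.846 3.905
v -1.588 1.041 3.518
v -1.94 0.859 2.903
v -1.889 0.385 2.347
v -1.459 -0.158 2.11
v -0.851 -0.516 2.304
v -0.349 -0.523 2.837
v -0.189 -0.174 3.461
v -2.204 -0.48 -0.37
v -1.683 -0.03 -0.692
v -2.055 0.989 0.128
v -2.576 0.54 0.45
v -1.981 0.024 -0.894
v -2.353 1.043 -0.074
v -2.33 -0.038 -0.976
v -2.702 0.981 -0.156
v -2.65 -0.201 -0.919
v -3.022 0.818 -0.098
v -2.868 -0.428 -0.736
v -3.24 0.591 0.084
v -2.934 -0.666 -0.469
v -3.306 0.353 0.351
v -2.833 -0.862 -0.18
v -3.205 0.157 0.64
v -2.587 -0.97 0.066
v -2.959 0.049 0.886
v -2.254 -0.966 0.212
v -2.626 0.053 1.032
v -1.909 -0.85 0.224
v -2.281 0.169 1.044
v -1.632 -0.65 0.101
v -2.004 0.369 0.921
v -1.486 -0.41 -0.131
v -1.858 0.609 0.69
v -1.504 -0.186 -0.417
v -1.876 0.833 0.403
f 2 1 4
f 2 4 3
f 4 1 5
f 4 5 3
f 5 1 6
f 5 6 3
f 6 1 7
f 6 7 3
f 7 1 8
f 7 8 3
f 8 1 9
f 8 9 3
f 9 1 10
f 9 10 3
f 10 1 11
f 10 11 3
f 11 1 2
f 11 2 3
f 13 12 16
f 13 16 14
f 14 16 17
f 14 17 15
f 16 12 18
f 16 18 17
f 17 18 19
f 17 19 15
f 18 12 20
f 18 20 19
f 19 20 21
f 19 21 15
f 20 12 22
f 20 22 21
f 21 22 23
f 21 23 15
f 22 12 24
f 22 24 23
f 23 24 25
f 23 25 15
f 24 12 26
f 24 26 25
f 25 26 27
f 25 27 15
f 26 12 28
f 26 28 27
f 27 28 29
f 27 29 15
f 28 12 30
f 28 30 29
f 29 30 31
f 29 31 15
f 30 12 32
f 30 32 31
f 31 32 33
f 31 33 15
f 32 12 34
f 32 34 33
f 33 34 35
f 33 35 15
f 34 12 36
f 34 36 35
f 35 36 37
f 35 37 15
f 36 12 38
f 36 38 37
f 37 38 39
f 37 39 15
f 38 12 13
f 38 13 39
f 39 13 14
f 39 14 15



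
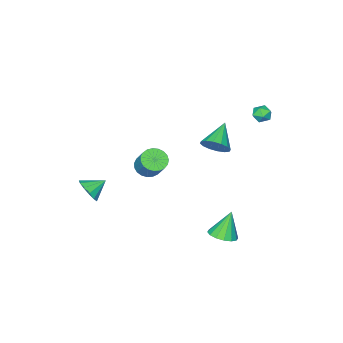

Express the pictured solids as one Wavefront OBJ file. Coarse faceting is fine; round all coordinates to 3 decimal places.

v -1.234 2.068 1.773
v -0.795 2.336 2.524
v -2.626 1.452 2.807
v -1.055 2.708 2.395
v -1.363 2.908 2.1
v -1.637 2.883 1.718
v -1.802 2.64 1.35
v -1.816 2.244 1.095
v -1.673 1.8 1.022
v -1.413 1.429 1.151
v -1.106 1.229 1.446
v -0.832 1.254 1.828
v -0.666 1.497 2.196
v -0.653 1.893 2.451
v -0.528 3.444 -4.788
v 0.053 4.105 -4.555
v -1.212 3.456 -3.112
v -0.329 4.329 -4.713
v -0.765 4.317 -4.891
v -1.138 4.071 -5.041
v -1.347 3.657 -5.124
v -1.336 3.186 -5.116
v -1.109 2.784 -5.021
v -0.726 2.56 -4.863
v -0.29 2.572 -4.685
v 0.082 2.818 -4.535
v 0.291 3.232 -4.452
v 0.28 3.703 -4.459
v -1.052 -3.304 -2.634
v -0.272 -3.64 -2.601
v 0.092 -2.673 -1.353
v -0.688 -2.336 -1.386
v -0.226 -3.37 -2.824
v 0.138 -2.402 -1.576
v -0.323 -3.088 -3.014
v 0.041 -2.12 -1.766
v -0.546 -2.843 -3.138
v -0.182 -1.876 -1.891
v -0.856 -2.679 -3.176
v -0.492 -1.711 -1.928
v -1.201 -2.622 -3.119
v -0.837 -1.655 -1.872
v -1.519 -2.683 -2.979
v -1.155 -1.716 -1.731
v -1.757 -2.851 -2.779
v -1.393 -1.884 -1.531
v -1.873 -3.098 -2.554
v -1.509 -2.131 -1.306
v -1.847 -3.38 -2.342
v -1.483 -2.413 -1.095
v -1.683 -3.649 -2.182
v -1.319 -2.682 -0.934
v -1.411 -3.858 -2.099
v -1.047 -2.891 -0.851
v -1.076 -3.972 -2.109
v -0.712 -3.004 -0.861
v -0.737 -3.969 -2.209
v -0.373 -3.002 -0.962
v -0.453 -3.852 -2.383
v -0.089 -2.885 -1.136
v 3.878 -3.043 -2.157
v 4.277 -3.278 -1.385
v 2.902 -2.617 -1.523
v 4.422 -2.802 -1.482
v 4.395 -2.402 -1.793
v 4.203 -2.207 -2.22
v 3.908 -2.277 -2.627
v 3.604 -2.59 -2.884
v 3.387 -3.047 -2.911
v 3.326 -3.504 -2.698
v 3.44 -3.814 -2.313
v 3.693 -3.879 -1.879
v 4.005 -3.679 -1.533
v -4.412 3.345 3.767
v -4.036 3.632 4.215
v -3.604 2.728 3.485
v -3.228 3.015 3.933
v -3.721 2.63 4.119
v -4.22 3.012 4.293
v -3.42 3.348 3.407
v -3.919 3.73 3.581
v -3.423 3.634 3.993
v -3.609 3.19 4.433
v -4.031 3.17 3.267
v -4.217 2.726 3.707
f 2 1 4
f 2 4 3
f 4 1 5
f 4 5 3
f 5 1 6
f 5 6 3
f 6 1 7
f 6 7 3
f 7 1 8
f 7 8 3
f 8 1 9
f 8 9 3
f 9 1 10
f 9 10 3
f 10 1 11
f 10 11 3
f 11 1 12
f 11 12 3
f 12 1 13
f 12 13 3
f 13 1 14
f 13 14 3
f 14 1 2
f 14 2 3
f 16 15 18
f 16 18 17
f 18 15 19
f 18 19 17
f 19 15 20
f 19 20 17
f 20 15 21
f 20 21 17
f 21 15 22
f 21 22 17
f 22 15 23
f 22 23 17
f 23 15 24
f 23 24 17
f 24 15 25
f 24 25 17
f 25 15 26
f 25 26 17
f 26 15 27
f 26 27 17
f 27 15 28
f 27 28 17
f 28 15 16
f 28 16 17
f 30 29 33
f 30 33 31
f 31 33 34
f 31 34 32
f 33 29 35
f 33 35 34
f 34 35 36
f 34 36 32
f 35 29 37
f 35 37 36
f 36 37 38
f 36 38 32
f 37 29 39
f 37 39 38
f 38 39 40
f 38 40 32
f 39 29 41
f 39 41 40
f 40 41 42
f 40 42 32
f 41 29 43
f 41 43 42
f 42 43 44
f 42 44 32
f 43 29 45
f 43 45 44
f 44 45 46
f 44 46 32
f 45 29 47
f 45 47 46
f 46 47 48
f 46 48 32
f 47 29 49
f 47 49 48
f 48 49 50
f 48 50 32
f 49 29 51
f 49 51 50
f 50 51 52
f 50 52 32
f 51 29 53
f 51 53 52
f 52 53 54
f 52 54 32
f 53 29 55
f 53 55 54
f 54 55 56
f 54 56 32
f 55 29 57
f 55 57 56
f 56 57 58
f 56 58 32
f 57 29 59
f 57 59 58
f 58 59 60
f 58 60 32
f 59 29 30
f 59 30 60
f 60 30 31
f 60 31 32
f 62 61 64
f 62 64 63
f 64 61 65
f 64 65 63
f 65 61 66
f 65 66 63
f 66 61 67
f 66 67 63
f 67 61 68
f 67 68 63
f 68 61 69
f 68 69 63
f 69 61 70
f 69 70 63
f 70 61 71
f 70 71 63
f 71 61 72
f 71 72 63
f 72 61 73
f 72 73 63
f 73 61 62
f 73 62 63
f 74 85 79
f 74 79 75
f 74 75 81
f 74 81 84
f 74 84 85
f 75 79 83
f 79 85 78
f 85 84 76
f 84 81 80
f 81 75 82
f 77 83 78
f 77 78 76
f 77 76 80
f 77 80 82
f 77 82 83
f 78 83 79
f 76 78 85
f 80 76 84
f 82 80 81
f 83 82 75



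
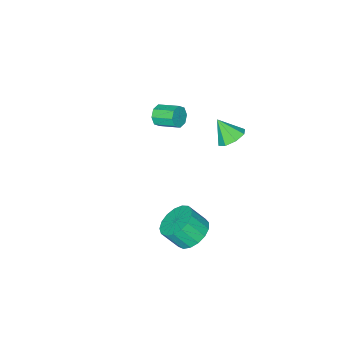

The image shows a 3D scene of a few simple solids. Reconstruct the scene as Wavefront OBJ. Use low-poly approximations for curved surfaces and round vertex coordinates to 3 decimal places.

v 0.47 3.196 -4.188
v 1.446 3.517 -4.52
v 2.026 2.845 -3.463
v 1.05 2.524 -3.132
v 1.295 3.893 -4.198
v 1.875 3.221 -3.142
v 0.955 4.108 -3.874
v 1.535 3.436 -2.818
v 0.504 4.115 -3.622
v 1.084 3.443 -2.566
v 0.045 3.911 -3.5
v 0.625 3.239 -2.443
v -0.317 3.544 -3.535
v 0.263 2.872 -2.479
v -0.498 3.096 -3.72
v 0.082 2.424 -2.664
v -0.458 2.672 -4.013
v 0.122 2 -2.956
v -0.205 2.367 -4.345
v 0.375 1.695 -3.288
v 0.203 2.253 -4.642
v 0.783 1.581 -3.585
v 0.672 2.354 -4.834
v 1.252 1.682 -3.778
v 1.094 2.649 -4.879
v 1.674 1.977 -3.822
v 1.374 3.068 -4.766
v 1.954 2.396 -3.709
v -1.898 3.461 2.631
v -1.146 3.778 2.709
v -1.662 2.639 3.689
v -1.574 4.089 3.046
v -2.192 4.032 3.141
v -2.638 3.641 2.936
v -2.651 3.144 2.553
v -2.223 2.832 2.216
v -1.605 2.889 2.122
v -1.159 3.281 2.326
v -1.647 -1.648 0.874
v -1.418 -1.354 0.317
v -1.804 -0.198 0.769
v -2.033 -0.492 1.326
v -1.907 -1.501 0.275
v -2.293 -0.345 0.726
v -2.244 -1.734 0.583
v -2.63 -0.578 1.035
v -2.231 -1.917 1.062
v -2.617 -0.76 1.514
v -1.876 -1.942 1.431
v -2.262 -0.786 1.883
v -1.387 -1.795 1.474
v -1.773 -0.639 1.925
v -1.05 -1.562 1.165
v -1.436 -0.406 1.617
v -1.063 -1.38 0.686
v -1.449 -0.223 1.138
f 2 1 5
f 2 5 3
f 3 5 6
f 3 6 4
f 5 1 7
f 5 7 6
f 6 7 8
f 6 8 4
f 7 1 9
f 7 9 8
f 8 9 10
f 8 10 4
f 9 1 11
f 9 11 10
f 10 11 12
f 10 12 4
f 11 1 13
f 11 13 12
f 12 13 14
f 12 14 4
f 13 1 15
f 13 15 14
f 14 15 16
f 14 16 4
f 15 1 17
f 15 17 16
f 16 17 18
f 16 18 4
f 17 1 19
f 17 19 18
f 18 19 20
f 18 20 4
f 19 1 21
f 19 21 20
f 20 21 22
f 20 22 4
f 21 1 23
f 21 23 22
f 22 23 24
f 22 24 4
f 23 1 25
f 23 25 24
f 24 25 26
f 24 26 4
f 25 1 27
f 25 27 26
f 26 27 28
f 26 28 4
f 27 1 2
f 27 2 28
f 28 2 3
f 28 3 4
f 30 29 32
f 30 32 31
f 32 29 33
f 32 33 31
f 33 29 34
f 33 34 31
f 34 29 35
f 34 35 31
f 35 29 36
f 35 36 31
f 36 29 37
f 36 37 31
f 37 29 38
f 37 38 31
f 38 29 30
f 38 30 31
f 40 39 43
f 40 43 41
f 41 43 44
f 41 44 42
f 43 39 45
f 43 45 44
f 44 45 46
f 44 46 42
f 45 39 47
f 45 47 46
f 46 47 48
f 46 48 42
f 47 39 49
f 47 49 48
f 48 49 50
f 48 50 42
f 49 39 51
f 49 51 50
f 50 51 52
f 50 52 42
f 51 39 53
f 51 53 52
f 52 53 54
f 52 54 42
f 53 39 55
f 53 55 54
f 54 55 56
f 54 56 42
f 55 39 40
f 55 40 56
f 56 40 41
f 56 41 42



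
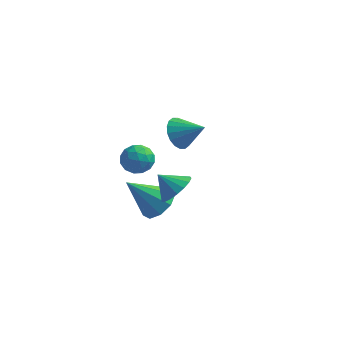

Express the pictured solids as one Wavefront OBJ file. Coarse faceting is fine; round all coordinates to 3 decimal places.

v -3.369 -2.285 1.179
v -2.962 -1.73 1.681
v -2.758 -3.33 1.839
v -2.351 -2.775 2.341
v -3.194 -2.875 2.412
v -3.571 -2.23 2.005
v -2.149 -2.83 1.515
v -2.526 -2.185 1.108
v -2.208 -2.067 1.889
v -2.854 -2.095 2.443
v -2.866 -2.965 1.077
v -3.512 -2.993 1.631
v -3.219 -1.916 1.372
v -2.501 -3.144 2.148
v -2.996 -3.203 2.19
v -2.757 -2.877 2.485
v -3.577 -2.21 1.563
v -3.338 -1.883 1.857
v -3.474 -2.556 2.287
v -2.382 -3.177 1.663
v -2.143 -2.85 1.957
v -2.963 -2.183 1.035
v -2.724 -1.857 1.33
v -2.246 -2.504 1.233
v -2.537 -1.788 1.789
v -2.177 -2.402 2.177
v -2.059 -2.435 1.692
v -2.28 -2.055 1.452
v -2.916 -1.804 2.115
v -2.557 -2.418 2.503
v -3.052 -2.477 2.545
v -3.274 -2.098 2.305
v -2.473 -2.002 2.237
v -3.163 -2.642 1.017
v -2.804 -3.256 1.405
v -2.446 -2.962 1.215
v -2.668 -2.583 0.975
v -3.543 -2.658 1.343
v -3.183 -3.272 1.731
v -3.44 -3.005 2.068
v -3.661 -2.625 1.828
v -3.247 -3.058 1.283
v -0.717 -3.178 0.714
v -0.09 -3.238 1.412
v -1.603 -3.222 1.506
v -0.155 -2.796 1.363
v -0.349 -2.441 1.166
v -0.627 -2.255 0.865
v -0.925 -2.281 0.529
v -1.176 -2.512 0.236
v -1.322 -2.896 0.052
v -1.329 -3.345 0.02
v -1.195 -3.755 0.147
v -0.952 -4.034 0.403
v -0.655 -4.116 0.731
v -0.373 -3.984 1.055
v -0.168 -3.667 1.301
v -2.857 2.731 0.056
v -2.368 2.814 -0.766
v -1.523 2.689 0.844
v -2.425 3.22 -0.648
v -2.568 3.53 -0.391
v -2.768 3.681 -0.045
v -2.985 3.644 0.321
v -3.177 3.426 0.634
v -3.306 3.071 0.833
v -3.346 2.648 0.878
v -3.288 2.241 0.76
v -3.146 1.931 0.502
v -2.946 1.78 0.156
v -2.728 1.817 -0.21
v -2.536 2.035 -0.523
v -2.408 2.391 -0.722
v -2.339 -1.261 -2.063
v -1.582 -1.102 -1.369
v -3.661 -1.979 -0.457
v -1.979 -0.516 -1.434
v -2.545 -0.278 -1.793
v -3.015 -0.501 -2.279
v -3.169 -1.079 -2.664
v -2.934 -1.743 -2.767
v -2.422 -2.181 -2.542
v -1.87 -2.189 -2.092
v -1.539 -1.763 -1.629
f 1 38 17
f 38 12 41
f 17 41 6
f 38 41 17
f 1 17 13
f 17 6 18
f 13 18 2
f 17 18 13
f 1 13 22
f 13 2 23
f 22 23 8
f 13 23 22
f 1 22 34
f 22 8 37
f 34 37 11
f 22 37 34
f 1 34 38
f 34 11 42
f 38 42 12
f 34 42 38
f 2 18 29
f 18 6 32
f 29 32 10
f 18 32 29
f 6 41 19
f 41 12 40
f 19 40 5
f 41 40 19
f 12 42 39
f 42 11 35
f 39 35 3
f 42 35 39
f 11 37 36
f 37 8 24
f 36 24 7
f 37 24 36
f 8 23 28
f 23 2 25
f 28 25 9
f 23 25 28
f 4 30 16
f 30 10 31
f 16 31 5
f 30 31 16
f 4 16 14
f 16 5 15
f 14 15 3
f 16 15 14
f 4 14 21
f 14 3 20
f 21 20 7
f 14 20 21
f 4 21 26
f 21 7 27
f 26 27 9
f 21 27 26
f 4 26 30
f 26 9 33
f 30 33 10
f 26 33 30
f 5 31 19
f 31 10 32
f 19 32 6
f 31 32 19
f 3 15 39
f 15 5 40
f 39 40 12
f 15 40 39
f 7 20 36
f 20 3 35
f 36 35 11
f 20 35 36
f 9 27 28
f 27 7 24
f 28 24 8
f 27 24 28
f 10 33 29
f 33 9 25
f 29 25 2
f 33 25 29
f 44 43 46
f 44 46 45
f 46 43 47
f 46 47 45
f 47 43 48
f 47 48 45
f 48 43 49
f 48 49 45
f 49 43 50
f 49 50 45
f 50 43 51
f 50 51 45
f 51 43 52
f 51 52 45
f 52 43 53
f 52 53 45
f 53 43 54
f 53 54 45
f 54 43 55
f 54 55 45
f 55 43 56
f 55 56 45
f 56 43 57
f 56 57 45
f 57 43 44
f 57 44 45
f 59 58 61
f 59 61 60
f 61 58 62
f 61 62 60
f 62 58 63
f 62 63 60
f 63 58 64
f 63 64 60
f 64 58 65
f 64 65 60
f 65 58 66
f 65 66 60
f 66 58 67
f 66 67 60
f 67 58 68
f 67 68 60
f 68 58 69
f 68 69 60
f 69 58 70
f 69 70 60
f 70 58 71
f 70 71 60
f 71 58 72
f 71 72 60
f 72 58 73
f 72 73 60
f 73 58 59
f 73 59 60
f 75 74 77
f 75 77 76
f 77 74 78
f 77 78 76
f 78 74 79
f 78 79 76
f 79 74 80
f 79 80 76
f 80 74 81
f 80 81 76
f 81 74 82
f 81 82 76
f 82 74 83
f 82 83 76
f 83 74 84
f 83 84 76
f 84 74 75
f 84 75 76



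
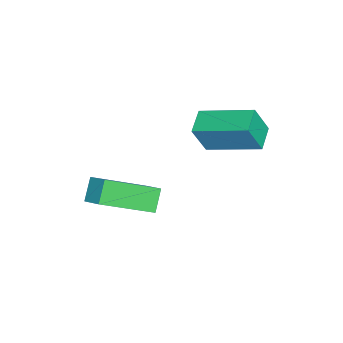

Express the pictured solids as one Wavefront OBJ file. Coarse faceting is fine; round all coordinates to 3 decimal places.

v -2.39 3.015 0.346
v -2.143 2.619 1.396
v -2.181 4.77 0.958
v -1.933 4.373 2.009
v -1.527 2.987 0.131
v -1.279 2.59 1.182
v -1.317 4.741 0.744
v -1.07 4.345 1.794
v -0.984 1.252 -1.577
v -0.572 1.809 -1.176
v -0.358 1.223 -2.18
v 0.053 1.78 -1.78
v -0.013 -0.24 -0.5
v 0.398 0.317 -0.1
v 0.612 -0.269 -1.104
v 1.024 0.288 -0.703
f 2 4 1
f 5 2 1
f 1 4 3
f 3 5 1
f 2 8 4
f 6 2 5
f 6 8 2
f 4 8 3
f 7 5 3
f 3 8 7
f 7 6 5
f 8 6 7
f 10 12 9
f 13 10 9
f 9 12 11
f 11 13 9
f 10 16 12
f 14 10 13
f 14 16 10
f 12 16 11
f 15 13 11
f 11 16 15
f 15 14 13
f 16 14 15



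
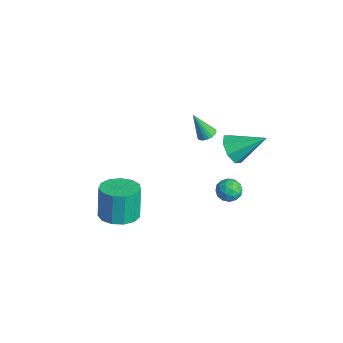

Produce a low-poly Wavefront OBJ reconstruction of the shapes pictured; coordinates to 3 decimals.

v 1.584 2.125 2.109
v 2.109 2.35 1.376
v 2.416 3.575 3.151
v 1.489 2.7 1.384
v 0.925 2.712 1.818
v 0.747 2.38 2.422
v 1.059 1.899 2.843
v 1.679 1.55 2.834
v 2.244 1.537 2.401
v 2.422 1.869 1.797
v 0.622 1.179 2.841
v 1.119 1.066 2.943
v 0.198 0.601 4.259
v 1.102 1.267 3.02
v 1.002 1.454 3.066
v 0.836 1.592 3.073
v 0.633 1.66 3.04
v 0.429 1.644 2.972
v 0.257 1.548 2.882
v 0.149 1.388 2.784
v 0.122 1.192 2.697
v 0.182 0.994 2.634
v 0.318 0.828 2.607
v 0.506 0.723 2.62
v 0.715 0.697 2.671
v 0.907 0.754 2.752
v 1.05 0.884 2.848
v 0.662 2.94 -2.298
v 1.217 2.915 -1.815
v 0.443 1.785 -2.105
v 0.998 1.76 -1.622
v 0.386 2.138 -1.462
v 0.522 2.851 -1.581
v 1.138 1.849 -2.339
v 1.274 2.562 -2.458
v 1.511 2.24 -1.84
v 1.047 2.419 -1.298
v 0.613 2.281 -2.622
v 0.149 2.46 -2.08
v 0.959 3.029 -2.073
v 0.701 1.671 -1.847
v 0.342 1.893 -1.752
v 0.668 1.879 -1.469
v 0.551 2.991 -1.936
v 0.877 2.977 -1.652
v 0.388 2.52 -1.444
v 0.783 1.723 -2.268
v 1.109 1.709 -1.984
v 0.992 2.821 -2.451
v 1.318 2.807 -2.168
v 1.272 2.18 -2.476
v 1.458 2.618 -1.804
v 1.329 1.939 -1.691
v 1.411 1.991 -2.113
v 1.491 2.41 -2.183
v 1.185 2.723 -1.485
v 1.056 2.044 -1.372
v 0.697 2.266 -1.278
v 0.776 2.685 -1.348
v 1.358 2.326 -1.501
v 0.604 2.656 -2.548
v 0.475 1.977 -2.435
v 0.884 2.015 -2.572
v 0.963 2.434 -2.642
v 0.331 2.761 -2.229
v 0.202 2.082 -2.116
v 0.169 2.29 -1.737
v 0.249 2.709 -1.807
v 0.302 2.374 -2.419
v -1.342 -2.813 -3.927
v -0.554 -3.529 -3.693
v -0.911 -3.304 -1.8
v -1.698 -2.587 -2.033
v -0.286 -2.976 -3.708
v -0.643 -2.751 -1.815
v -0.354 -2.372 -3.793
v -0.711 -2.147 -1.899
v -0.735 -1.907 -3.92
v -1.092 -1.682 -2.026
v -1.308 -1.73 -4.049
v -1.665 -1.505 -2.156
v -1.893 -1.896 -4.14
v -2.25 -1.671 -2.246
v -2.302 -2.354 -4.162
v -2.659 -2.129 -2.269
v -2.406 -2.957 -4.11
v -2.763 -2.732 -2.217
v -2.172 -3.514 -4
v -2.529 -3.289 -2.107
v -1.675 -3.849 -3.867
v -2.032 -3.623 -1.973
v -1.072 -3.854 -3.752
v -1.429 -3.629 -1.859
f 2 1 4
f 2 4 3
f 4 1 5
f 4 5 3
f 5 1 6
f 5 6 3
f 6 1 7
f 6 7 3
f 7 1 8
f 7 8 3
f 8 1 9
f 8 9 3
f 9 1 10
f 9 10 3
f 10 1 2
f 10 2 3
f 12 11 14
f 12 14 13
f 14 11 15
f 14 15 13
f 15 11 16
f 15 16 13
f 16 11 17
f 16 17 13
f 17 11 18
f 17 18 13
f 18 11 19
f 18 19 13
f 19 11 20
f 19 20 13
f 20 11 21
f 20 21 13
f 21 11 22
f 21 22 13
f 22 11 23
f 22 23 13
f 23 11 24
f 23 24 13
f 24 11 25
f 24 25 13
f 25 11 26
f 25 26 13
f 26 11 27
f 26 27 13
f 27 11 12
f 27 12 13
f 28 65 44
f 65 39 68
f 44 68 33
f 65 68 44
f 28 44 40
f 44 33 45
f 40 45 29
f 44 45 40
f 28 40 49
f 40 29 50
f 49 50 35
f 40 50 49
f 28 49 61
f 49 35 64
f 61 64 38
f 49 64 61
f 28 61 65
f 61 38 69
f 65 69 39
f 61 69 65
f 29 45 56
f 45 33 59
f 56 59 37
f 45 59 56
f 33 68 46
f 68 39 67
f 46 67 32
f 68 67 46
f 39 69 66
f 69 38 62
f 66 62 30
f 69 62 66
f 38 64 63
f 64 35 51
f 63 51 34
f 64 51 63
f 35 50 55
f 50 29 52
f 55 52 36
f 50 52 55
f 31 57 43
f 57 37 58
f 43 58 32
f 57 58 43
f 31 43 41
f 43 32 42
f 41 42 30
f 43 42 41
f 31 41 48
f 41 30 47
f 48 47 34
f 41 47 48
f 31 48 53
f 48 34 54
f 53 54 36
f 48 54 53
f 31 53 57
f 53 36 60
f 57 60 37
f 53 60 57
f 32 58 46
f 58 37 59
f 46 59 33
f 58 59 46
f 30 42 66
f 42 32 67
f 66 67 39
f 42 67 66
f 34 47 63
f 47 30 62
f 63 62 38
f 47 62 63
f 36 54 55
f 54 34 51
f 55 51 35
f 54 51 55
f 37 60 56
f 60 36 52
f 56 52 29
f 60 52 56
f 71 70 74
f 71 74 72
f 72 74 75
f 72 75 73
f 74 70 76
f 74 76 75
f 75 76 77
f 75 77 73
f 76 70 78
f 76 78 77
f 77 78 79
f 77 79 73
f 78 70 80
f 78 80 79
f 79 80 81
f 79 81 73
f 80 70 82
f 80 82 81
f 81 82 83
f 81 83 73
f 82 70 84
f 82 84 83
f 83 84 85
f 83 85 73
f 84 70 86
f 84 86 85
f 85 86 87
f 85 87 73
f 86 70 88
f 86 88 87
f 87 88 89
f 87 89 73
f 88 70 90
f 88 90 89
f 89 90 91
f 89 91 73
f 90 70 92
f 90 92 91
f 91 92 93
f 91 93 73
f 92 70 71
f 92 71 93
f 93 71 72
f 93 72 73



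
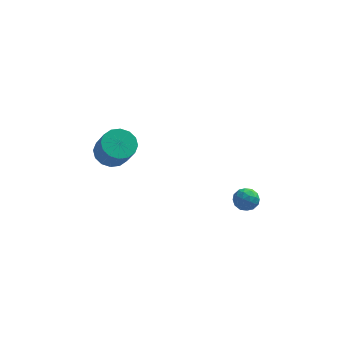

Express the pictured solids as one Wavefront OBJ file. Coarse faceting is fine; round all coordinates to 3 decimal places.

v -3.917 1.739 1.884
v -3.021 1.412 1.378
v -2.487 0.474 2.929
v -3.383 0.801 3.436
v -2.881 1.895 1.622
v -2.347 0.957 3.173
v -3.019 2.336 1.936
v -2.485 1.399 3.487
v -3.397 2.618 2.236
v -2.863 1.68 3.788
v -3.915 2.663 2.442
v -3.381 1.726 3.994
v -4.433 2.462 2.499
v -3.899 1.524 4.05
v -4.813 2.066 2.391
v -4.279 1.128 3.942
v -4.953 1.583 2.147
v -4.419 0.645 3.698
v -4.815 1.141 1.833
v -4.281 0.204 3.384
v -4.437 0.86 1.532
v -3.903 -0.078 3.084
v -3.919 0.814 1.326
v -3.385 -0.123 2.878
v -3.401 1.016 1.27
v -2.867 0.078 2.821
v 3.644 0.039 -1.029
v 4.314 0.222 -0.592
v 3.326 -0.902 -0.148
v 3.996 -0.719 0.289
v 3.373 -0.187 0.251
v 3.57 0.395 -0.293
v 4.07 -1.075 -0.447
v 4.267 -0.493 -0.991
v 4.577 -0.467 -0.232
v 4.146 0.082 0.199
v 3.494 -0.762 -0.939
v 3.063 -0.213 -0.508
v 4.007 0.213 -0.887
v 3.633 -0.893 0.147
v 3.267 -0.58 0.125
v 3.661 -0.473 0.382
v 3.57 0.315 -0.712
v 3.963 0.422 -0.455
v 3.41 0.182 0.04
v 3.677 -1.102 -0.285
v 4.07 -0.995 -0.028
v 3.979 -0.207 -1.122
v 4.373 -0.1 -0.865
v 4.23 -0.862 -0.78
v 4.555 -0.085 -0.419
v 4.368 -0.637 0.098
v 4.412 -0.847 -0.334
v 4.528 -0.505 -0.654
v 4.302 0.238 -0.166
v 4.115 -0.315 0.352
v 3.749 -0.002 0.329
v 3.865 0.34 0.009
v 4.457 -0.166 0.046
v 3.525 -0.365 -1.092
v 3.338 -0.918 -0.574
v 3.775 -1.02 -0.749
v 3.891 -0.678 -1.069
v 3.272 -0.043 -0.838
v 3.085 -0.595 -0.321
v 3.112 -0.175 -0.086
v 3.228 0.167 -0.406
v 3.183 -0.514 -0.786
f 2 1 5
f 2 5 3
f 3 5 6
f 3 6 4
f 5 1 7
f 5 7 6
f 6 7 8
f 6 8 4
f 7 1 9
f 7 9 8
f 8 9 10
f 8 10 4
f 9 1 11
f 9 11 10
f 10 11 12
f 10 12 4
f 11 1 13
f 11 13 12
f 12 13 14
f 12 14 4
f 13 1 15
f 13 15 14
f 14 15 16
f 14 16 4
f 15 1 17
f 15 17 16
f 16 17 18
f 16 18 4
f 17 1 19
f 17 19 18
f 18 19 20
f 18 20 4
f 19 1 21
f 19 21 20
f 20 21 22
f 20 22 4
f 21 1 23
f 21 23 22
f 22 23 24
f 22 24 4
f 23 1 25
f 23 25 24
f 24 25 26
f 24 26 4
f 25 1 2
f 25 2 26
f 26 2 3
f 26 3 4
f 27 64 43
f 64 38 67
f 43 67 32
f 64 67 43
f 27 43 39
f 43 32 44
f 39 44 28
f 43 44 39
f 27 39 48
f 39 28 49
f 48 49 34
f 39 49 48
f 27 48 60
f 48 34 63
f 60 63 37
f 48 63 60
f 27 60 64
f 60 37 68
f 64 68 38
f 60 68 64
f 28 44 55
f 44 32 58
f 55 58 36
f 44 58 55
f 32 67 45
f 67 38 66
f 45 66 31
f 67 66 45
f 38 68 65
f 68 37 61
f 65 61 29
f 68 61 65
f 37 63 62
f 63 34 50
f 62 50 33
f 63 50 62
f 34 49 54
f 49 28 51
f 54 51 35
f 49 51 54
f 30 56 42
f 56 36 57
f 42 57 31
f 56 57 42
f 30 42 40
f 42 31 41
f 40 41 29
f 42 41 40
f 30 40 47
f 40 29 46
f 47 46 33
f 40 46 47
f 30 47 52
f 47 33 53
f 52 53 35
f 47 53 52
f 30 52 56
f 52 35 59
f 56 59 36
f 52 59 56
f 31 57 45
f 57 36 58
f 45 58 32
f 57 58 45
f 29 41 65
f 41 31 66
f 65 66 38
f 41 66 65
f 33 46 62
f 46 29 61
f 62 61 37
f 46 61 62
f 35 53 54
f 53 33 50
f 54 50 34
f 53 50 54
f 36 59 55
f 59 35 51
f 55 51 28
f 59 51 55



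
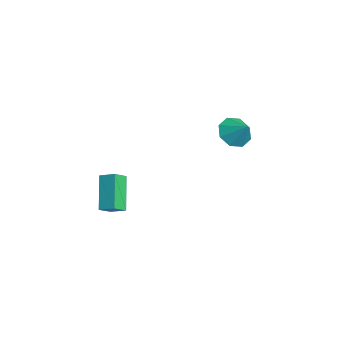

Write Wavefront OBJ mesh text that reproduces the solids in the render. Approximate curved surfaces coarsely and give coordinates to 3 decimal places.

v 0.598 2.537 1.868
v 1.141 2.759 1.199
v 1.382 2.923 2.632
v 0.722 3.267 1.373
v 0.23 3.347 1.838
v -0.046 2.953 2.32
v 0.055 2.315 2.537
v 0.475 1.808 2.363
v 0.967 1.728 1.899
v 1.243 2.122 1.417
v 2.413 -4.192 -1.078
v 1.148 -3.881 0.319
v 2.007 -3.582 -1.582
v 0.742 -3.27 -0.185
v 2.918 -3.59 -0.755
v 1.653 -3.278 0.642
v 2.512 -2.979 -1.259
v 1.247 -2.668 0.138
f 2 1 4
f 2 4 3
f 4 1 5
f 4 5 3
f 5 1 6
f 5 6 3
f 6 1 7
f 6 7 3
f 7 1 8
f 7 8 3
f 8 1 9
f 8 9 3
f 9 1 10
f 9 10 3
f 10 1 2
f 10 2 3
f 12 14 11
f 15 12 11
f 11 14 13
f 13 15 11
f 12 18 14
f 16 12 15
f 16 18 12
f 14 18 13
f 17 15 13
f 13 18 17
f 17 16 15
f 18 16 17



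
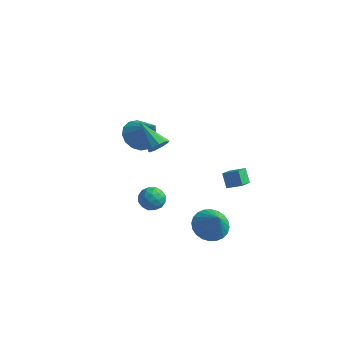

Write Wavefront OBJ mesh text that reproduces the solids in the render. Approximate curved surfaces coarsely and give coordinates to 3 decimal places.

v -1.431 -0.036 2.488
v -1.218 -0.387 3.017
v -2.889 0.596 3.492
v -1.033 0.032 3.023
v -1.034 0.419 2.778
v -1.22 0.594 2.397
v -1.506 0.474 2.059
v -1.756 0.115 1.921
v -1.854 -0.314 2.049
v -1.754 -0.613 2.381
v -1.503 -0.642 2.764
v -0.436 -1.629 0.398
v 0.048 -2.139 0.042
v -1.408 -2.441 0.238
v -0.924 -2.951 -0.118
v -0.849 -2.809 0.654
v -0.248 -2.308 0.753
v -1.112 -2.272 -0.473
v -0.511 -1.771 -0.374
v -0.369 -2.536 -0.497
v -0.207 -2.869 0.2
v -1.153 -1.711 0.08
v -0.991 -2.044 0.777
v -0.109 -1.813 0.234
v -1.251 -2.767 0.046
v -1.207 -2.684 0.5
v -0.922 -2.984 0.29
v -0.283 -1.912 0.652
v 0.002 -2.212 0.442
v -0.525 -2.606 0.802
v -1.362 -2.368 -0.162
v -1.077 -2.668 -0.372
v -0.438 -1.596 -0.01
v -0.153 -1.896 -0.22
v -0.835 -1.974 -0.522
v -0.069 -2.346 -0.292
v -0.641 -2.823 -0.386
v -0.751 -2.424 -0.594
v -0.398 -2.13 -0.536
v 0.026 -2.542 0.117
v -0.545 -3.018 0.023
v -0.501 -2.935 0.477
v -0.148 -2.641 0.535
v -0.219 -2.775 -0.199
v -0.815 -1.562 0.257
v -1.386 -2.038 0.163
v -1.212 -1.939 -0.255
v -0.859 -1.645 -0.197
v -0.719 -1.757 0.666
v -1.291 -2.234 0.572
v -0.962 -2.45 0.816
v -0.609 -2.156 0.874
v -1.141 -1.805 0.479
v 3.099 -3.003 0.064
v 3.94 -2.488 -0.194
v 3.821 -3.517 1.396
v 3.744 -2.215 0.018
v 3.449 -2.061 0.237
v 3.101 -2.051 0.43
v 2.753 -2.186 0.567
v 2.457 -2.445 0.628
v 2.259 -2.789 0.603
v 2.189 -3.166 0.495
v 2.257 -3.518 0.322
v 2.453 -3.791 0.11
v 2.748 -3.945 -0.109
v 3.096 -3.955 -0.302
v 3.444 -3.82 -0.439
v 3.74 -3.561 -0.499
v 3.938 -3.217 -0.474
v 4.008 -2.84 -0.367
v -3.869 2.291 0.78
v -3.195 3.025 0.419
v -2.671 1.949 2.32
v -3.539 3.298 0.747
v -3.972 3.301 1.085
v -4.377 3.033 1.34
v -4.646 2.567 1.446
v -4.707 2.026 1.373
v -4.543 1.557 1.142
v -4.198 1.284 0.813
v -3.766 1.281 0.476
v -3.361 1.548 0.22
v -3.092 2.015 0.114
v -3.031 2.555 0.187
v 2.96 -0.472 2.51
v 2.962 -1.385 2.987
v 3.765 -0.274 2.883
v 3.768 -1.187 3.361
v 3.392 -0.853 1.779
v 3.395 -1.766 2.257
v 4.198 -0.655 2.153
v 4.2 -1.568 2.63
f 2 1 4
f 2 4 3
f 4 1 5
f 4 5 3
f 5 1 6
f 5 6 3
f 6 1 7
f 6 7 3
f 7 1 8
f 7 8 3
f 8 1 9
f 8 9 3
f 9 1 10
f 9 10 3
f 10 1 11
f 10 11 3
f 11 1 2
f 11 2 3
f 12 49 28
f 49 23 52
f 28 52 17
f 49 52 28
f 12 28 24
f 28 17 29
f 24 29 13
f 28 29 24
f 12 24 33
f 24 13 34
f 33 34 19
f 24 34 33
f 12 33 45
f 33 19 48
f 45 48 22
f 33 48 45
f 12 45 49
f 45 22 53
f 49 53 23
f 45 53 49
f 13 29 40
f 29 17 43
f 40 43 21
f 29 43 40
f 17 52 30
f 52 23 51
f 30 51 16
f 52 51 30
f 23 53 50
f 53 22 46
f 50 46 14
f 53 46 50
f 22 48 47
f 48 19 35
f 47 35 18
f 48 35 47
f 19 34 39
f 34 13 36
f 39 36 20
f 34 36 39
f 15 41 27
f 41 21 42
f 27 42 16
f 41 42 27
f 15 27 25
f 27 16 26
f 25 26 14
f 27 26 25
f 15 25 32
f 25 14 31
f 32 31 18
f 25 31 32
f 15 32 37
f 32 18 38
f 37 38 20
f 32 38 37
f 15 37 41
f 37 20 44
f 41 44 21
f 37 44 41
f 16 42 30
f 42 21 43
f 30 43 17
f 42 43 30
f 14 26 50
f 26 16 51
f 50 51 23
f 26 51 50
f 18 31 47
f 31 14 46
f 47 46 22
f 31 46 47
f 20 38 39
f 38 18 35
f 39 35 19
f 38 35 39
f 21 44 40
f 44 20 36
f 40 36 13
f 44 36 40
f 55 54 57
f 55 57 56
f 57 54 58
f 57 58 56
f 58 54 59
f 58 59 56
f 59 54 60
f 59 60 56
f 60 54 61
f 60 61 56
f 61 54 62
f 61 62 56
f 62 54 63
f 62 63 56
f 63 54 64
f 63 64 56
f 64 54 65
f 64 65 56
f 65 54 66
f 65 66 56
f 66 54 67
f 66 67 56
f 67 54 68
f 67 68 56
f 68 54 69
f 68 69 56
f 69 54 70
f 69 70 56
f 70 54 71
f 70 71 56
f 71 54 55
f 71 55 56
f 73 72 75
f 73 75 74
f 75 72 76
f 75 76 74
f 76 72 77
f 76 77 74
f 77 72 78
f 77 78 74
f 78 72 79
f 78 79 74
f 79 72 80
f 79 80 74
f 80 72 81
f 80 81 74
f 81 72 82
f 81 82 74
f 82 72 83
f 82 83 74
f 83 72 84
f 83 84 74
f 84 72 85
f 84 85 74
f 85 72 73
f 85 73 74
f 87 89 86
f 90 87 86
f 86 89 88
f 88 90 86
f 87 93 89
f 91 87 90
f 91 93 87
f 89 93 88
f 92 90 88
f 88 93 92
f 92 91 90
f 93 91 92

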